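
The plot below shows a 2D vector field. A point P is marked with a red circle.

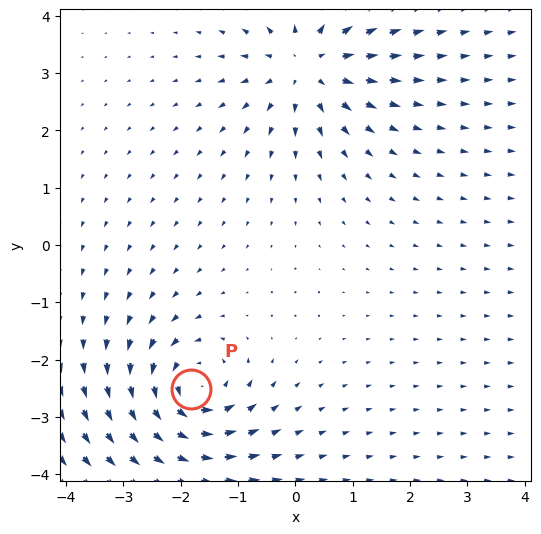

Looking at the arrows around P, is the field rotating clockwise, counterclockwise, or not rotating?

Near P at (-1.8, -2.5) the arrows circulate counterclockwise. The curl (z-component) there is about +5; positive curl means counterclockwise rotation.

counterclockwise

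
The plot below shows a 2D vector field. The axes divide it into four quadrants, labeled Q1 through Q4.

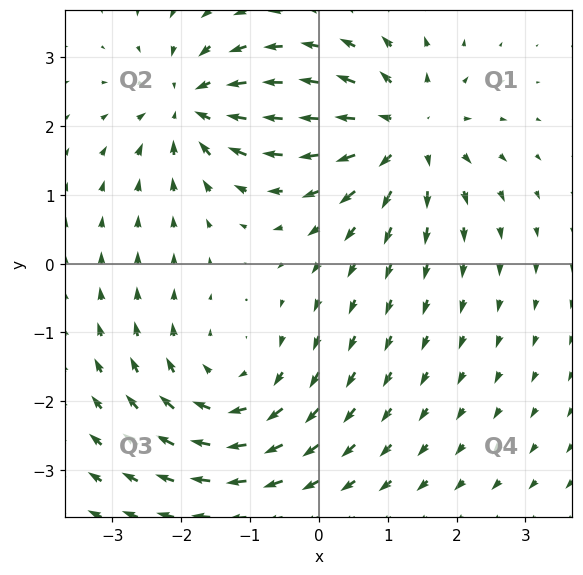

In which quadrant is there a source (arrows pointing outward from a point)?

The source sits at approximately (1.2, 1.9), which lies in quadrant Q1. The divergence there is about +4, positive as expected for a source.

Q1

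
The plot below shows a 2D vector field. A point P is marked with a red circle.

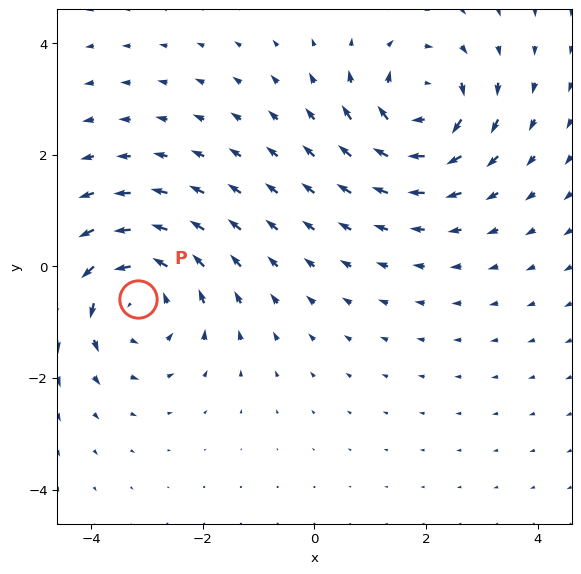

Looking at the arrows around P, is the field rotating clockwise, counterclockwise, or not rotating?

counterclockwise

Near P at (-3.2, -0.6) the arrows circulate counterclockwise. The curl (z-component) there is about +4; positive curl means counterclockwise rotation.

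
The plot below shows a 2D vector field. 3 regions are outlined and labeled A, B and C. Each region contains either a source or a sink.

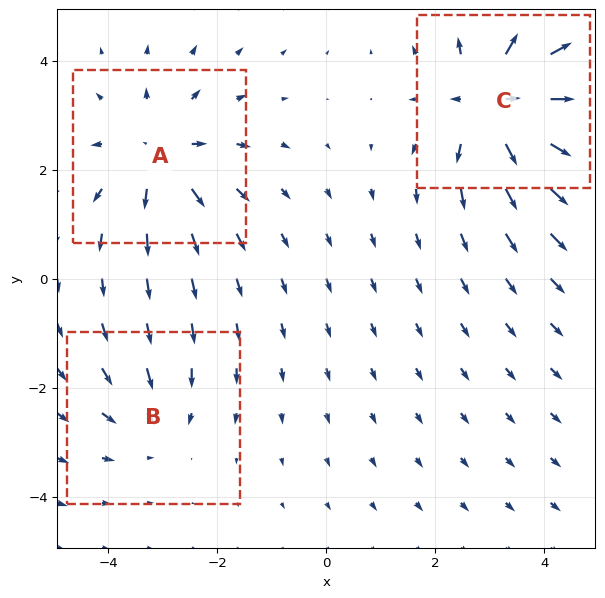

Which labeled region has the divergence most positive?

C

Divergence at each region's feature centre — A: about +4, B: about -2, C: about +5. Region C is most positive.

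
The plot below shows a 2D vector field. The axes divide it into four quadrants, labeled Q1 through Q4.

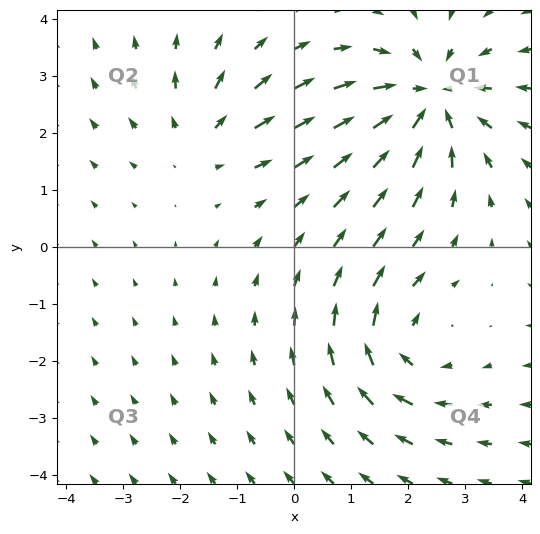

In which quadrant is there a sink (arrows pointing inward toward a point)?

The sink sits at approximately (2.4, 2.6), which lies in quadrant Q1. The divergence there is about -5, negative as expected for a sink.

Q1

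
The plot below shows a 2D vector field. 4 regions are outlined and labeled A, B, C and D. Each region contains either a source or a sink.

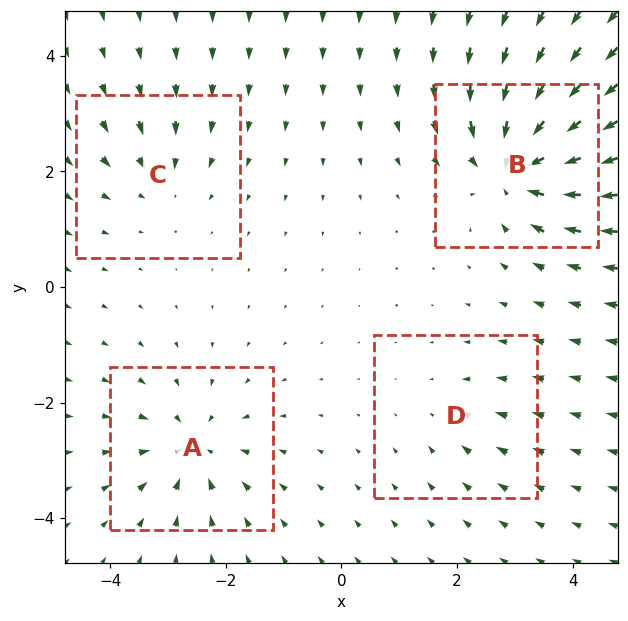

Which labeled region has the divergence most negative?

Divergence at each region's feature centre — A: about -5, B: about -8, C: about -3, D: about -2. Region B is most negative.

B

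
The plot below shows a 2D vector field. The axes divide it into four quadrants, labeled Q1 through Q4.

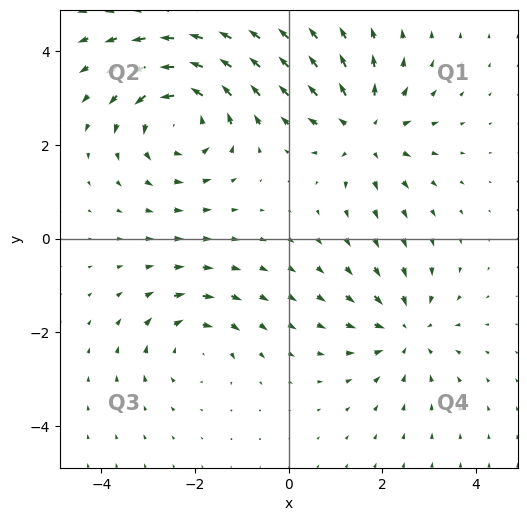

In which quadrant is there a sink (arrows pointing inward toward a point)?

Q4

The sink sits at approximately (2.5, -2.0), which lies in quadrant Q4. The divergence there is about -4, negative as expected for a sink.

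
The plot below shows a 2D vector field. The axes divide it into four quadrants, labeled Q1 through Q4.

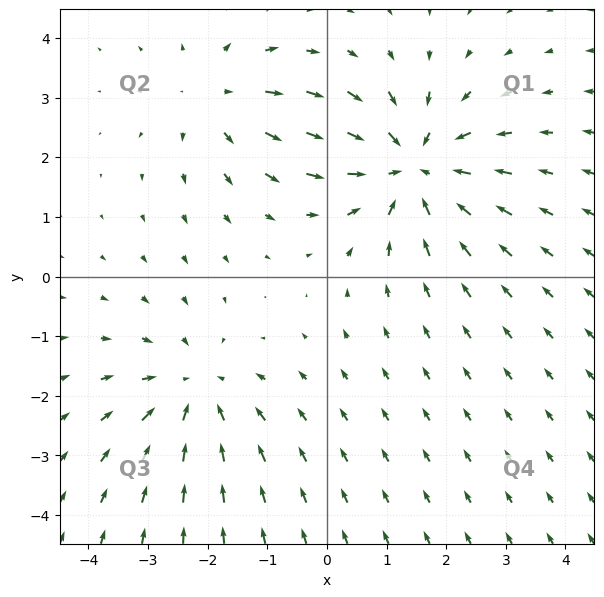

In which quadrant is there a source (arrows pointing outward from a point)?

The source sits at approximately (-1.8, 3.0), which lies in quadrant Q2. The divergence there is about +3, positive as expected for a source.

Q2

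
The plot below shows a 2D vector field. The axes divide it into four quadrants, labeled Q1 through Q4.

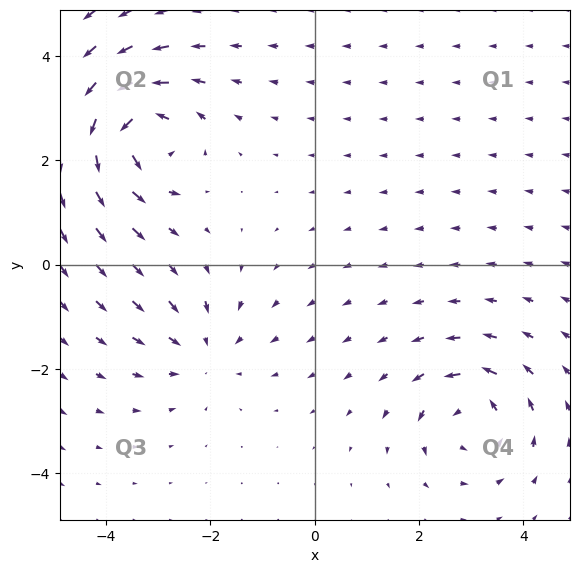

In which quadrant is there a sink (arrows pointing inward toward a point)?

Q3

The sink sits at approximately (-2.1, -1.7), which lies in quadrant Q3. The divergence there is about -3, negative as expected for a sink.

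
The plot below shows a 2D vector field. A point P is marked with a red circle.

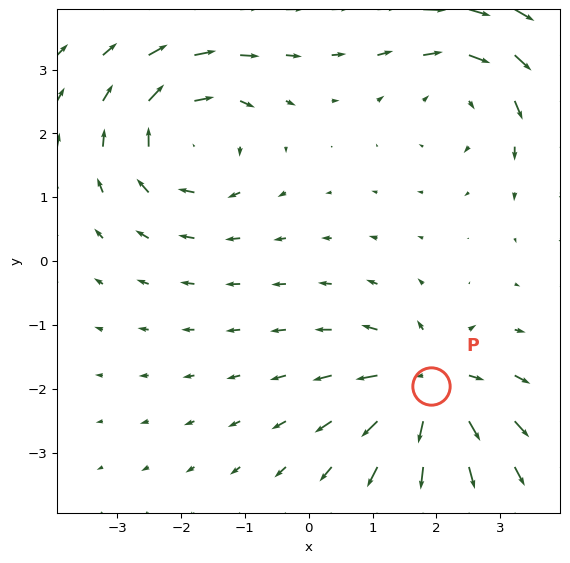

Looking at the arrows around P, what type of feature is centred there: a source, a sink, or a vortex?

At P (1.9, -2.0) the arrows spread outward. Divergence about +6, curl ≈0 — positive divergence with near-zero curl is a source.

source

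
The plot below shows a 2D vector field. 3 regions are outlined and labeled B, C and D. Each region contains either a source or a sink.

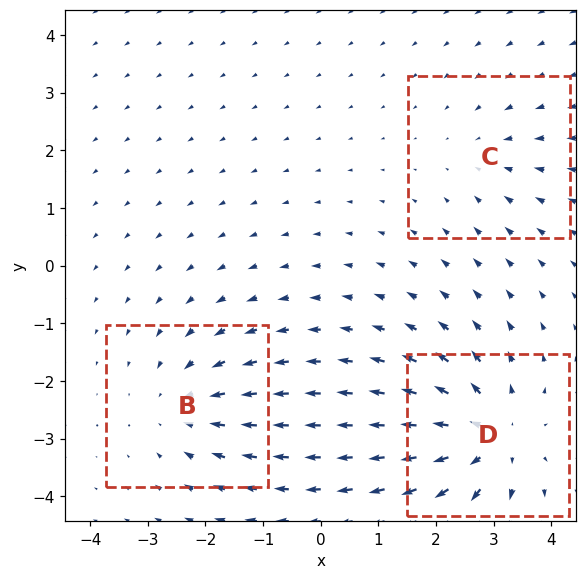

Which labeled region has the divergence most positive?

D

Divergence at each region's feature centre — B: about -3, C: about -2, D: about +4. Region D is most positive.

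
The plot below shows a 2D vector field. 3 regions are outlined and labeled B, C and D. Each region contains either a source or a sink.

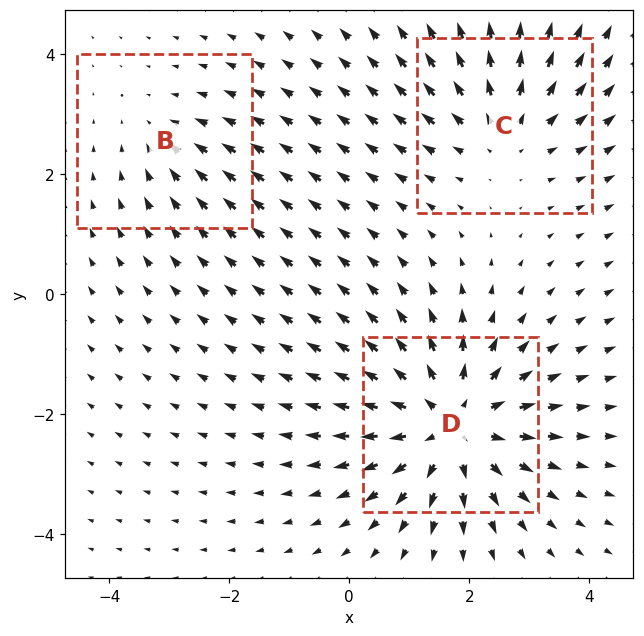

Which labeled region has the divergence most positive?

Divergence at each region's feature centre — B: about -2, C: about +3, D: about +4. Region D is most positive.

D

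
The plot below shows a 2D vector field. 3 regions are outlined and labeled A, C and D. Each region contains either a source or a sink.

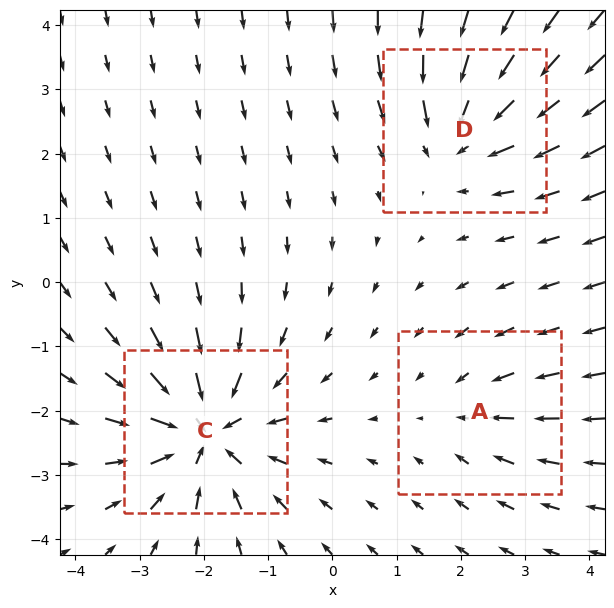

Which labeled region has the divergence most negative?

Divergence at each region's feature centre — A: about -2, C: about -5, D: about -4. Region C is most negative.

C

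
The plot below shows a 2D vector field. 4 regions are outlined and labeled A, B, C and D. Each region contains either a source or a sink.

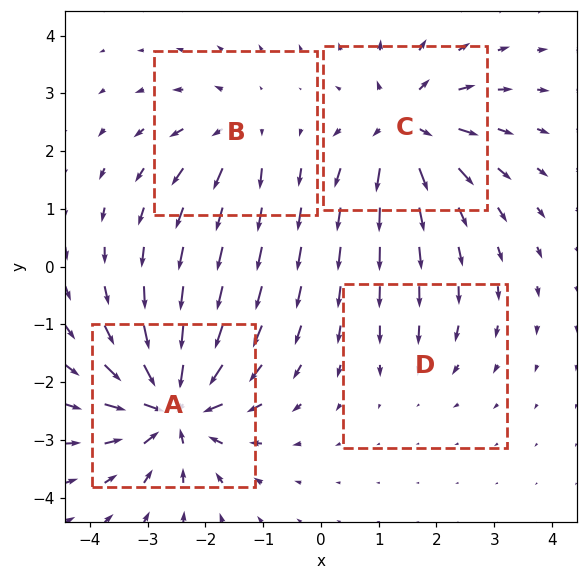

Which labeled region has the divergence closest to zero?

Divergence at each region's feature centre — A: about -9, B: about +4, C: about +7, D: about -2. Region D is closest to zero.

D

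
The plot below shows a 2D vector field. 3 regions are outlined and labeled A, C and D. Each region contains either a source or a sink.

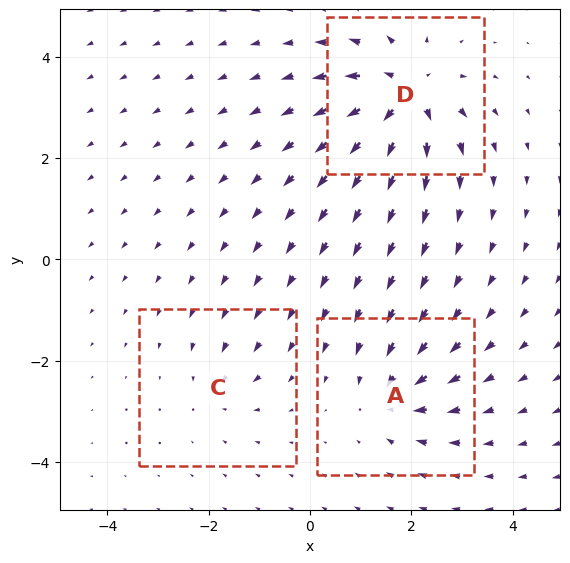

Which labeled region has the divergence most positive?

D

Divergence at each region's feature centre — A: about -4, C: about -2, D: about +6. Region D is most positive.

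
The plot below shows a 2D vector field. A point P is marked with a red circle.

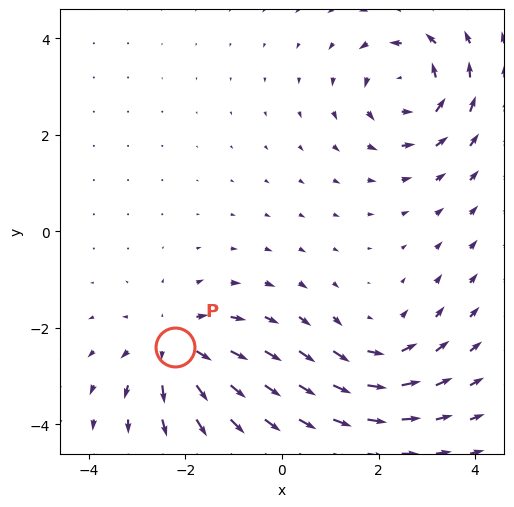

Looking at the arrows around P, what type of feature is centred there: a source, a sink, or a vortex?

source

At P (-2.2, -2.4) the arrows spread outward. Divergence about +5, curl ≈0 — positive divergence with near-zero curl is a source.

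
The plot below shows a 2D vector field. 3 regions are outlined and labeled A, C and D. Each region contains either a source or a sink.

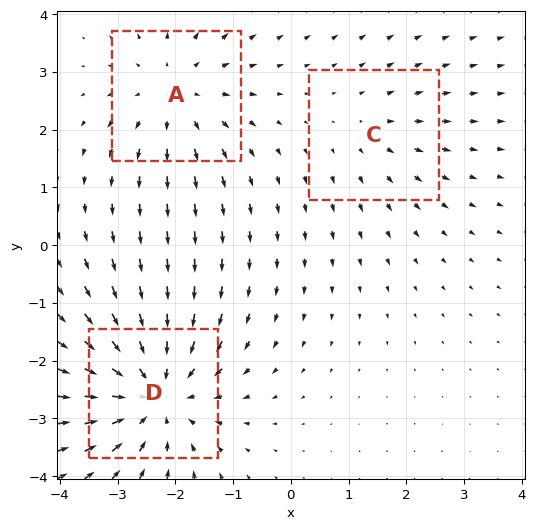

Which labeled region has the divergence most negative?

Divergence at each region's feature centre — A: about +3, C: about +2, D: about -4. Region D is most negative.

D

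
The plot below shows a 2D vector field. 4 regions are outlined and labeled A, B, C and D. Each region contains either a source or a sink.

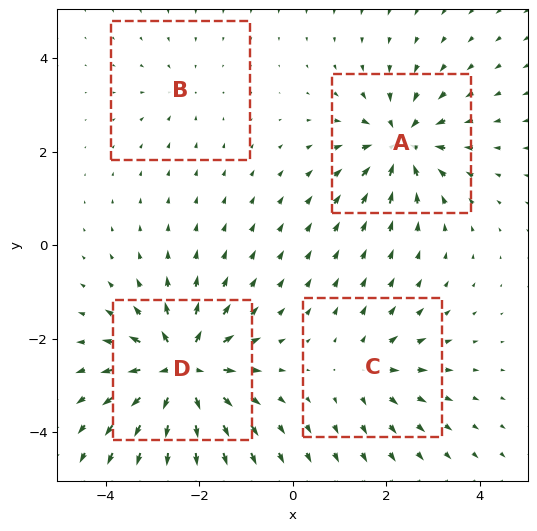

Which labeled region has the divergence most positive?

D

Divergence at each region's feature centre — A: about -6, B: about -2, C: about +4, D: about +9. Region D is most positive.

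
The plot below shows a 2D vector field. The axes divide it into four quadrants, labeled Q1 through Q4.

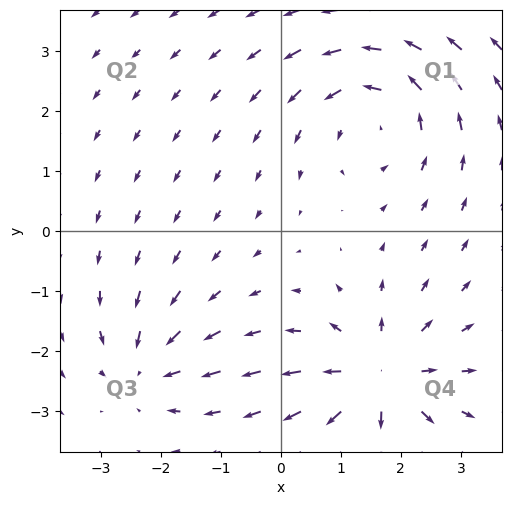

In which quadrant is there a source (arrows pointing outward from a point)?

Q4

The source sits at approximately (1.6, -2.5), which lies in quadrant Q4. The divergence there is about +5, positive as expected for a source.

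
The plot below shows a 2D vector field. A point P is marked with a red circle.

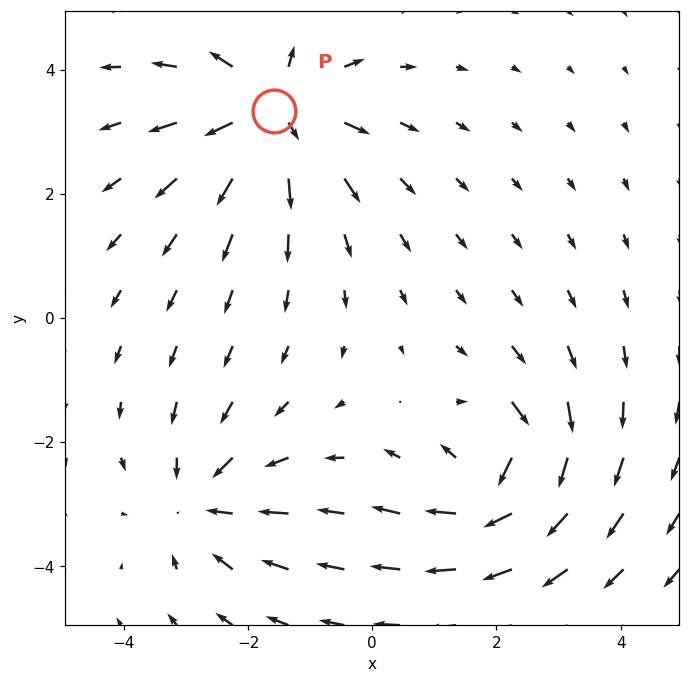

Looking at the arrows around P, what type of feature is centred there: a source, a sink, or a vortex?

source

At P (-1.6, 3.3) the arrows spread outward. Divergence about +4, curl ≈0 — positive divergence with near-zero curl is a source.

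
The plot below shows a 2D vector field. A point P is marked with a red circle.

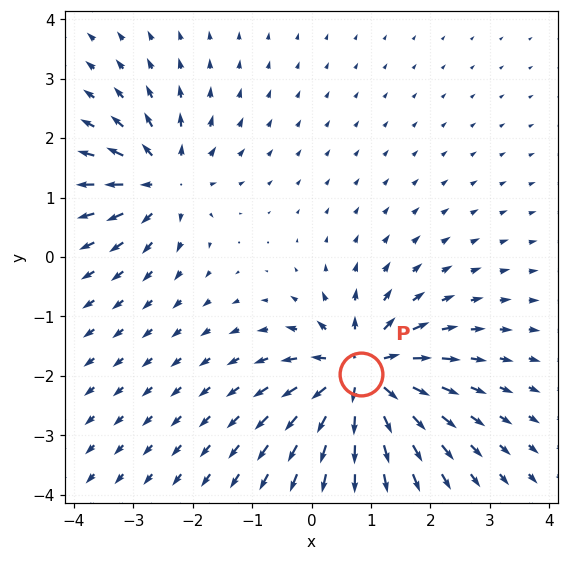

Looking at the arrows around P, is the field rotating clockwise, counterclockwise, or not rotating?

Near P at (0.8, -2.0) the arrows show no circulation. The curl there is ≈0.

not rotating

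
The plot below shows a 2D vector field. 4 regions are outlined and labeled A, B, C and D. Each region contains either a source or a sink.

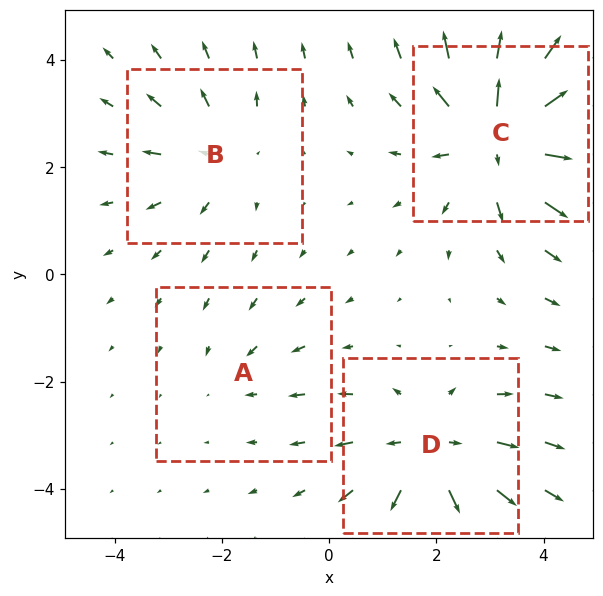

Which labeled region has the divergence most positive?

C

Divergence at each region's feature centre — A: about -2, B: about +3, C: about +7, D: about +5. Region C is most positive.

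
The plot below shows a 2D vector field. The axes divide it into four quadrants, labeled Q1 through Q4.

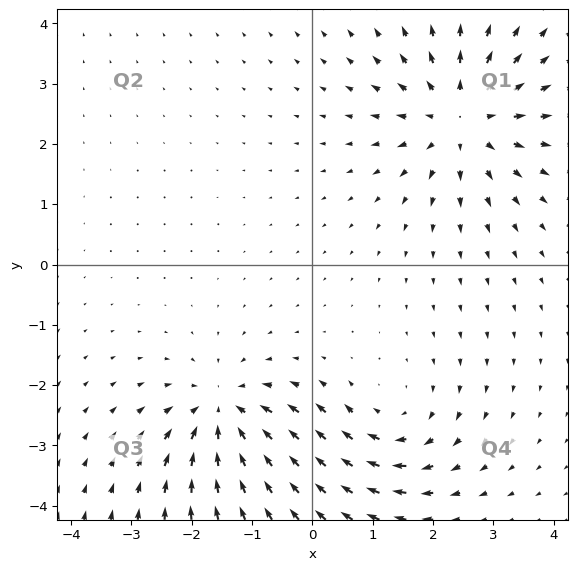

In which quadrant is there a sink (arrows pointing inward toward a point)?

Q3

The sink sits at approximately (-1.5, -2.5), which lies in quadrant Q3. The divergence there is about -5, negative as expected for a sink.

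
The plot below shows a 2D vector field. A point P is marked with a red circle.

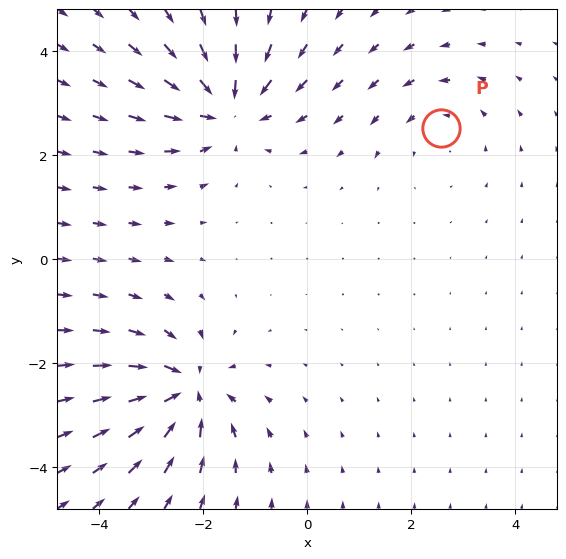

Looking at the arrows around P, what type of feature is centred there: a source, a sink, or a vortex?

vortex

At P (2.6, 2.5) the arrows circulate counterclockwise. Divergence ≈0, curl about +2 — near-zero divergence with nonzero curl is a vortex.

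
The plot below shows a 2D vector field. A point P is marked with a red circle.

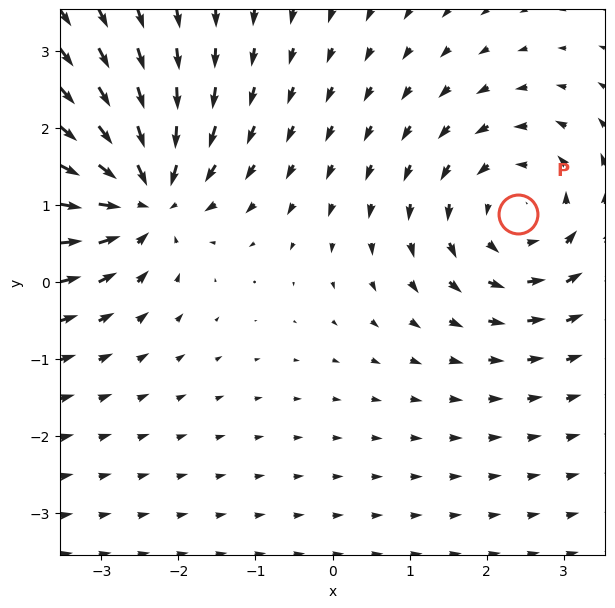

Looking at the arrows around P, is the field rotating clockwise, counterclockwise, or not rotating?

Near P at (2.4, 0.9) the arrows circulate counterclockwise. The curl (z-component) there is about +4; positive curl means counterclockwise rotation.

counterclockwise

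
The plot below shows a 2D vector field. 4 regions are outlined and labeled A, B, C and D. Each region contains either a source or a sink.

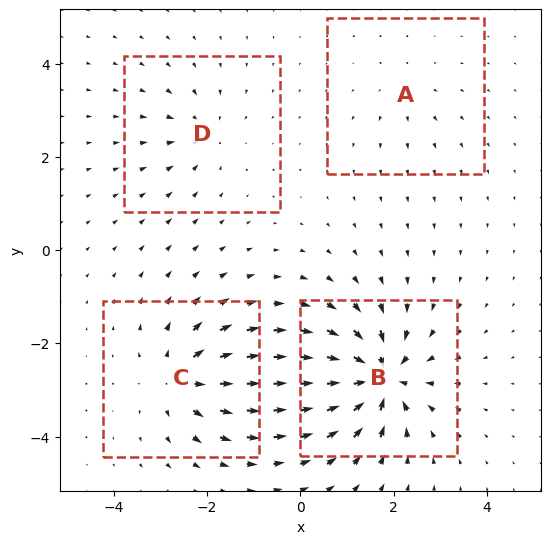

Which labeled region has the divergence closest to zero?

A

Divergence at each region's feature centre — A: about +2, B: about -9, C: about +6, D: about -4. Region A is closest to zero.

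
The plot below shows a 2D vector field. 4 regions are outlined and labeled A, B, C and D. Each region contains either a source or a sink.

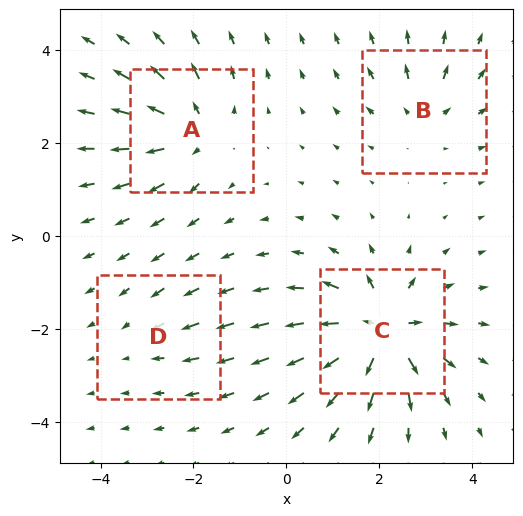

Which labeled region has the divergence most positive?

C

Divergence at each region's feature centre — A: about +6, B: about +4, C: about +9, D: about -2. Region C is most positive.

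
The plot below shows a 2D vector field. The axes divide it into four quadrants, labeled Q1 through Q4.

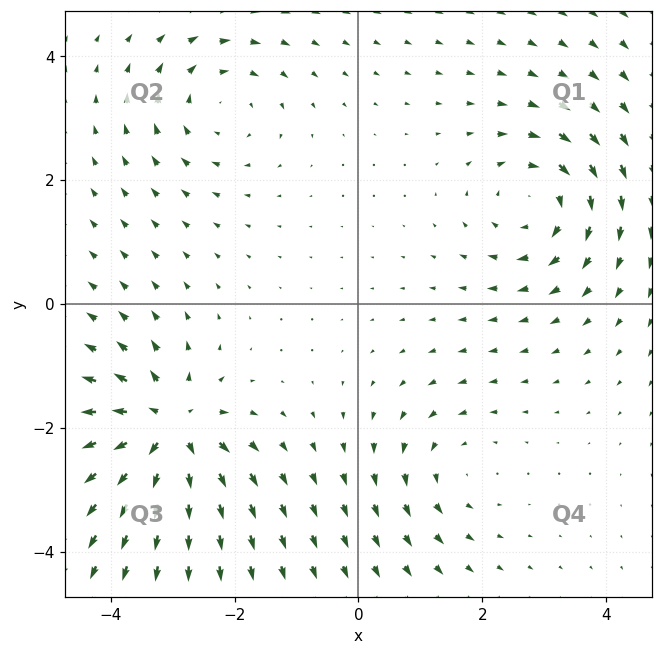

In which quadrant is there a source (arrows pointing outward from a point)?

The source sits at approximately (-3.1, -2.0), which lies in quadrant Q3. The divergence there is about +6, positive as expected for a source.

Q3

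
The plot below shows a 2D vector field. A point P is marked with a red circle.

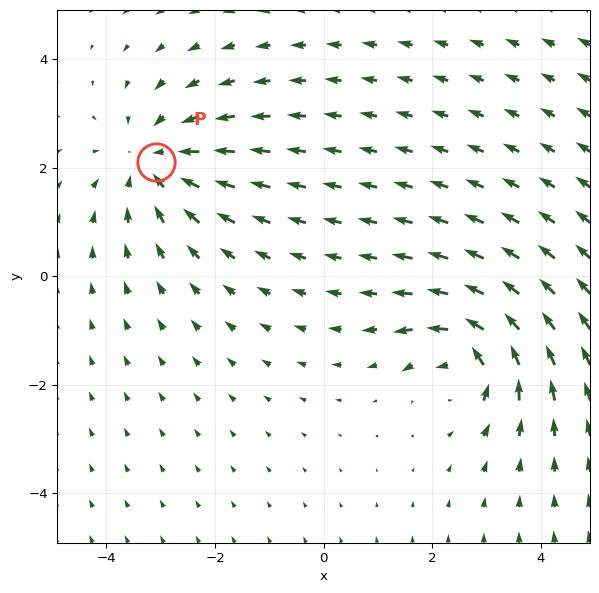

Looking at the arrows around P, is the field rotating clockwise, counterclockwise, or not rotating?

not rotating

Near P at (-3.1, 2.1) the arrows show no circulation. The curl there is ≈0.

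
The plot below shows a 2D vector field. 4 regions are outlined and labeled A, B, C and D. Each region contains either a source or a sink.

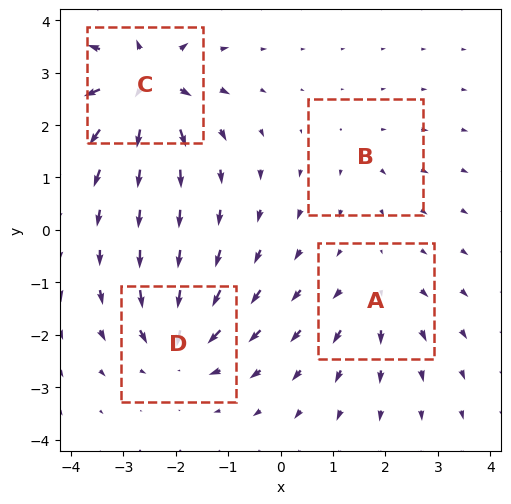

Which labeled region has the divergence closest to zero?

B

Divergence at each region's feature centre — A: about +4, B: about +2, C: about +8, D: about -6. Region B is closest to zero.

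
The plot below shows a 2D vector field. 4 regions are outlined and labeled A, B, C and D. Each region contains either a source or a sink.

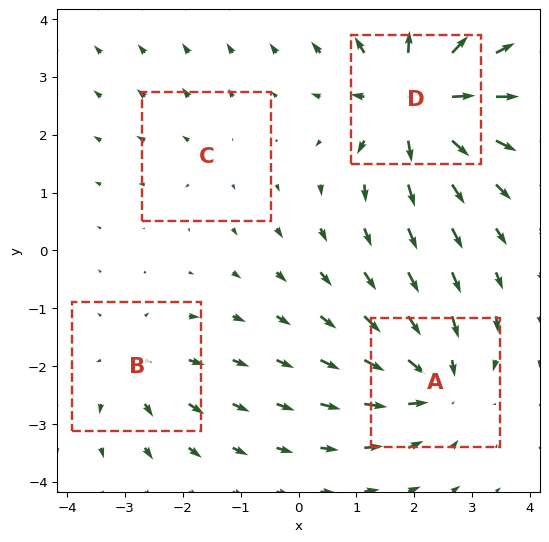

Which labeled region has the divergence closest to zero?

Divergence at each region's feature centre — A: about -5, B: about +4, C: about +2, D: about +8. Region C is closest to zero.

C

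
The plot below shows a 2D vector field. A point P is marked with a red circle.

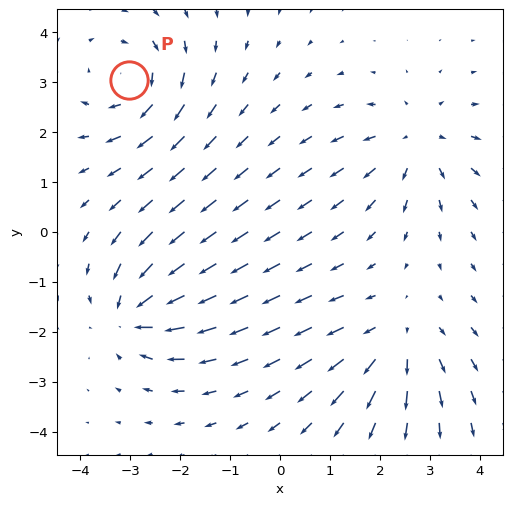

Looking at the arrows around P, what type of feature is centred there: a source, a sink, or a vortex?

At P (-3.0, 3.0) the arrows circulate clockwise. Divergence ≈0, curl about -5 — near-zero divergence with nonzero curl is a vortex.

vortex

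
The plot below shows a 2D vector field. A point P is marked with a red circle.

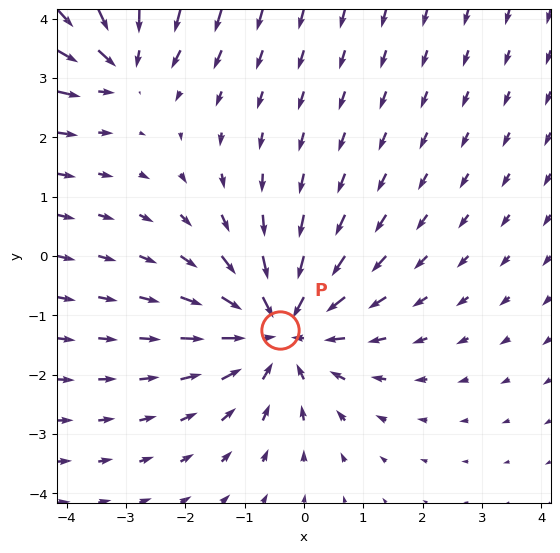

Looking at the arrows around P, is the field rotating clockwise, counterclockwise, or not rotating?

Near P at (-0.4, -1.2) the arrows show no circulation. The curl there is ≈0.

not rotating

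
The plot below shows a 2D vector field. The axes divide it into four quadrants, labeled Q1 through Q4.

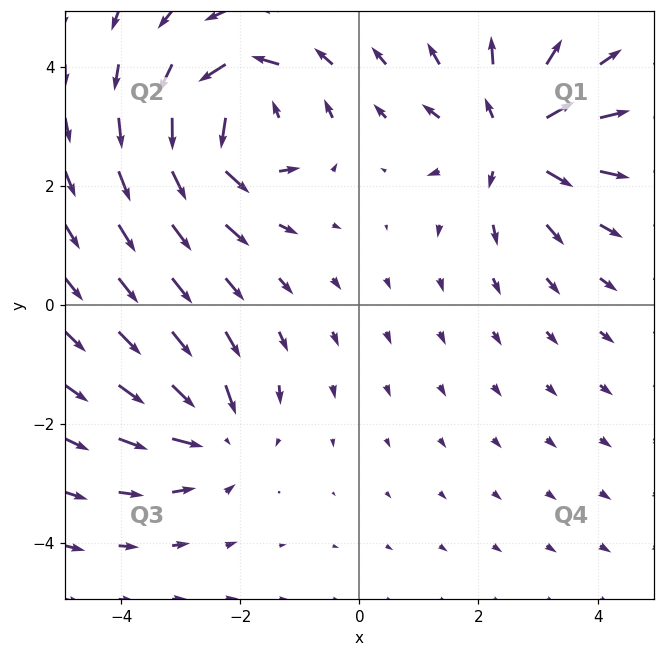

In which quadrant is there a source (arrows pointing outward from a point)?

The source sits at approximately (2.6, 2.8), which lies in quadrant Q1. The divergence there is about +5, positive as expected for a source.

Q1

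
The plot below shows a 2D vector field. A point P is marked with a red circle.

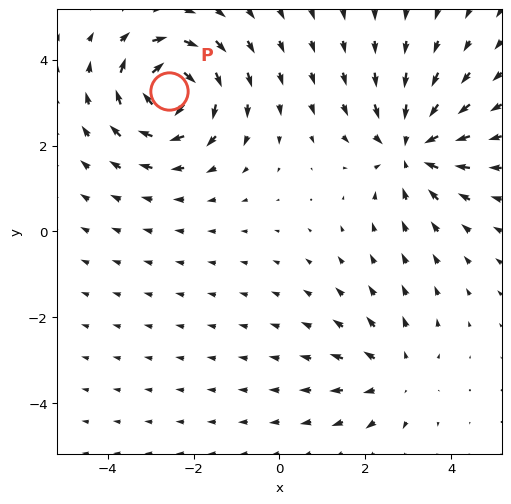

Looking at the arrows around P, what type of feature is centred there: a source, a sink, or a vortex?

At P (-2.6, 3.3) the arrows circulate clockwise. Divergence ≈0, curl about -6 — near-zero divergence with nonzero curl is a vortex.

vortex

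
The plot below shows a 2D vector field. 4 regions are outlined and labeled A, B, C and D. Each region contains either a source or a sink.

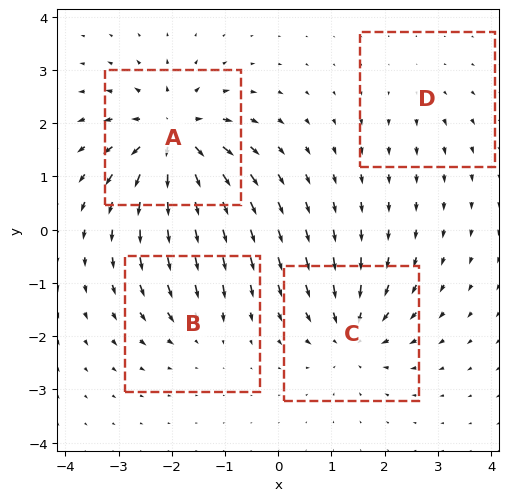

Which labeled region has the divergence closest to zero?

Divergence at each region's feature centre — A: about +9, B: about -4, C: about -6, D: about +2. Region D is closest to zero.

D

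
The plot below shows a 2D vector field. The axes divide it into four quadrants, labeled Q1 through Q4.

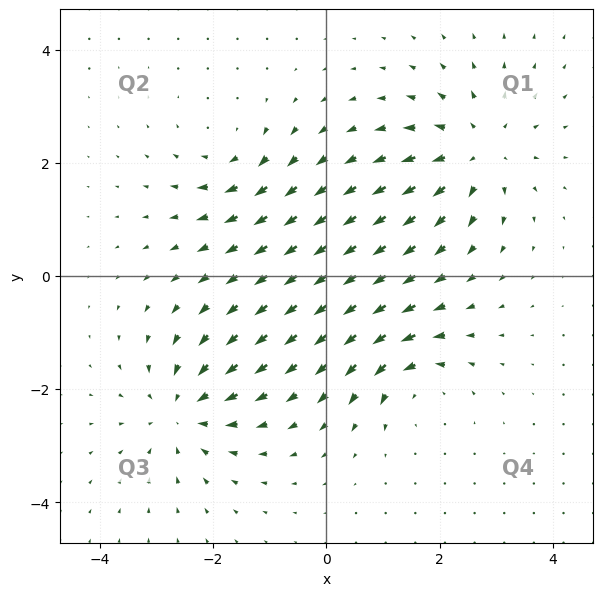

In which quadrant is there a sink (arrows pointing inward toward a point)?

The sink sits at approximately (-2.5, -2.4), which lies in quadrant Q3. The divergence there is about -5, negative as expected for a sink.

Q3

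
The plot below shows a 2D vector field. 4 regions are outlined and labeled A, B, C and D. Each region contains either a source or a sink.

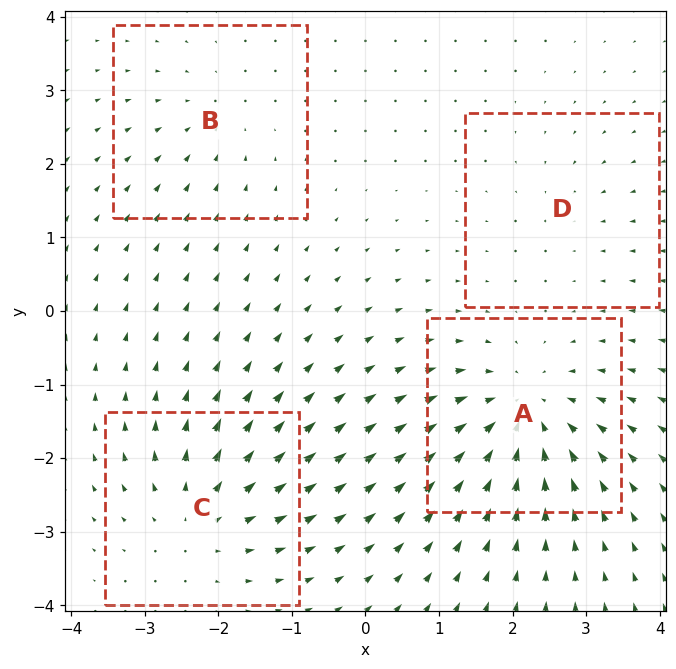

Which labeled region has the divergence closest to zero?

Divergence at each region's feature centre — A: about -7, B: about -3, C: about +5, D: about -2. Region D is closest to zero.

D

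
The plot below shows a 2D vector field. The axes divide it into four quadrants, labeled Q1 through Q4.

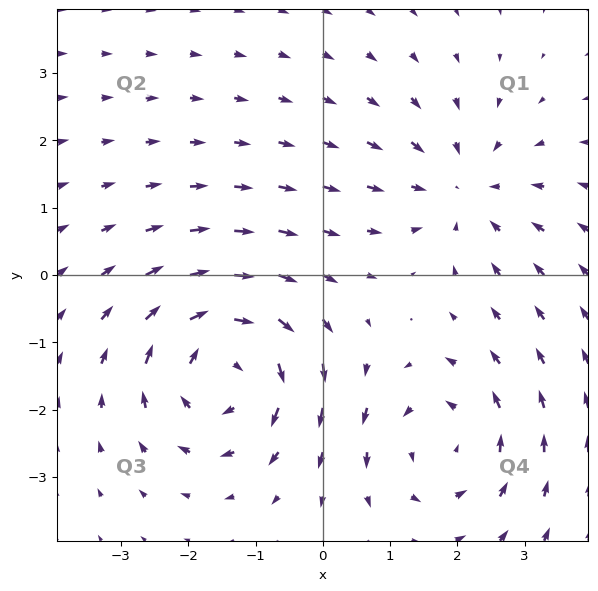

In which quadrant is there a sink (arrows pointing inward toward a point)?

Q1

The sink sits at approximately (2.1, 1.3), which lies in quadrant Q1. The divergence there is about -3, negative as expected for a sink.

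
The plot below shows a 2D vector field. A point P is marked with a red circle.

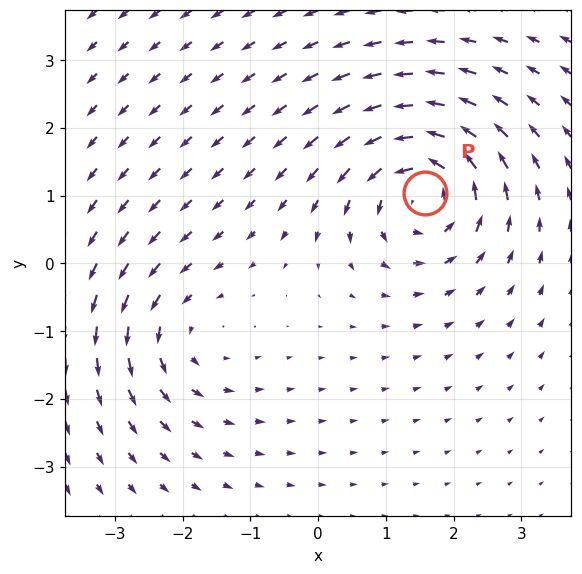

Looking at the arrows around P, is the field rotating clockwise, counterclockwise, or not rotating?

counterclockwise

Near P at (1.6, 1.0) the arrows circulate counterclockwise. The curl (z-component) there is about +5; positive curl means counterclockwise rotation.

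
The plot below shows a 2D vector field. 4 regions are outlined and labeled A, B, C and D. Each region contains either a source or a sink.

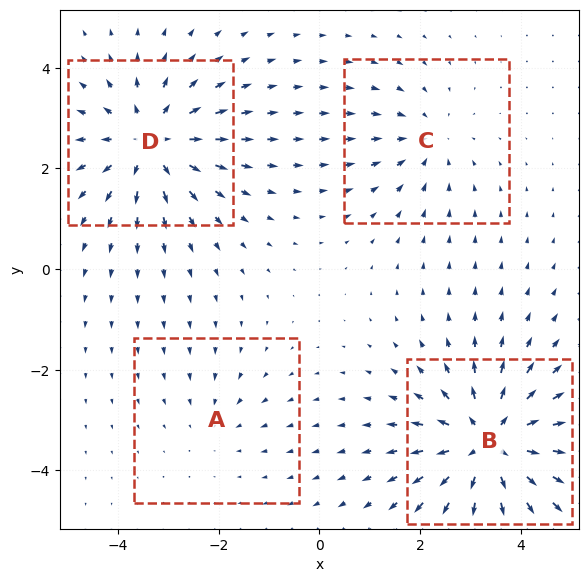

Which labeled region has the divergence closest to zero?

A

Divergence at each region's feature centre — A: about -2, B: about +6, C: about -3, D: about +5. Region A is closest to zero.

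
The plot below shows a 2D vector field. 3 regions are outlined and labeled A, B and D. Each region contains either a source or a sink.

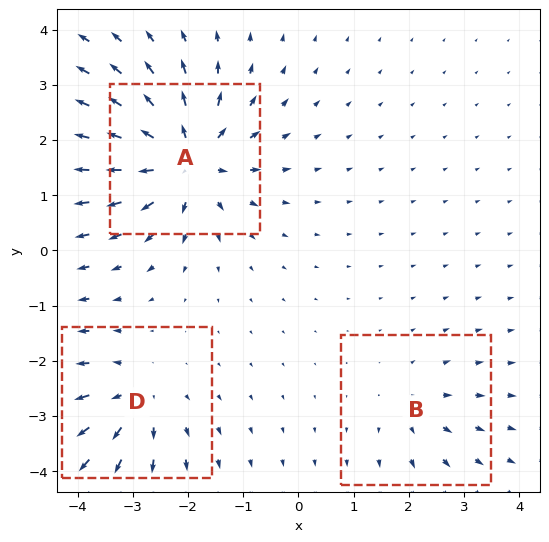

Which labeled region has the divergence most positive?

Divergence at each region's feature centre — A: about +6, B: about +2, D: about +4. Region A is most positive.

A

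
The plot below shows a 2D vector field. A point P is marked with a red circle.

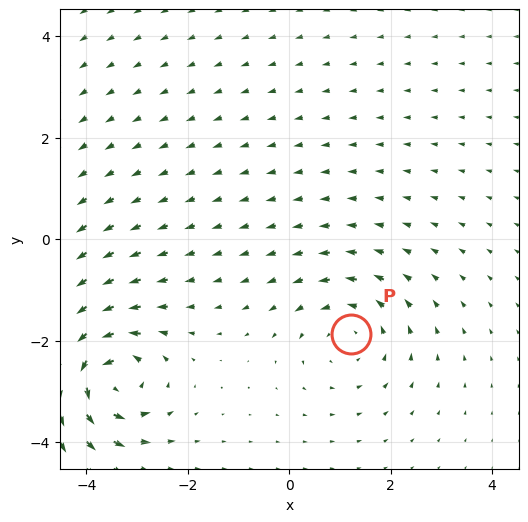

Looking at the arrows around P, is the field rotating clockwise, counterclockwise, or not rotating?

counterclockwise

Near P at (1.2, -1.9) the arrows circulate counterclockwise. The curl (z-component) there is about +3; positive curl means counterclockwise rotation.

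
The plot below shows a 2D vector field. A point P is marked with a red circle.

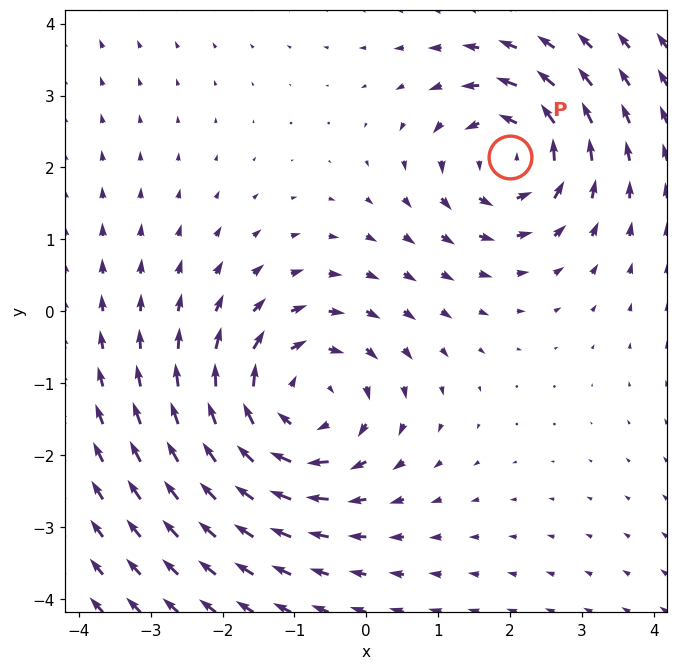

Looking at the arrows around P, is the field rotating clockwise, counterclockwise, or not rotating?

Near P at (2.0, 2.1) the arrows circulate counterclockwise. The curl (z-component) there is about +4; positive curl means counterclockwise rotation.

counterclockwise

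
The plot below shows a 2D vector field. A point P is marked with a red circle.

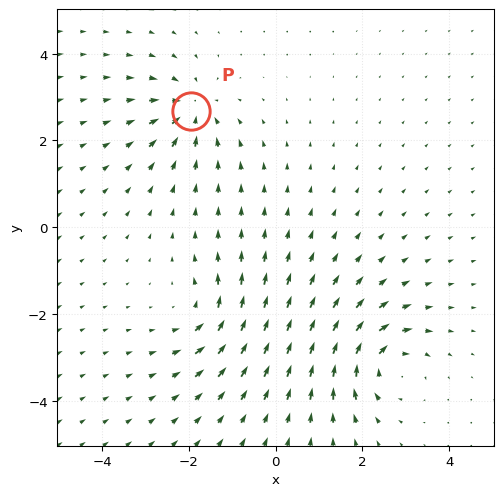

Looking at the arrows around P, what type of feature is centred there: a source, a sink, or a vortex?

At P (-2.0, 2.7) the arrows converge inward. Divergence about -6, curl ≈0 — negative divergence with near-zero curl is a sink.

sink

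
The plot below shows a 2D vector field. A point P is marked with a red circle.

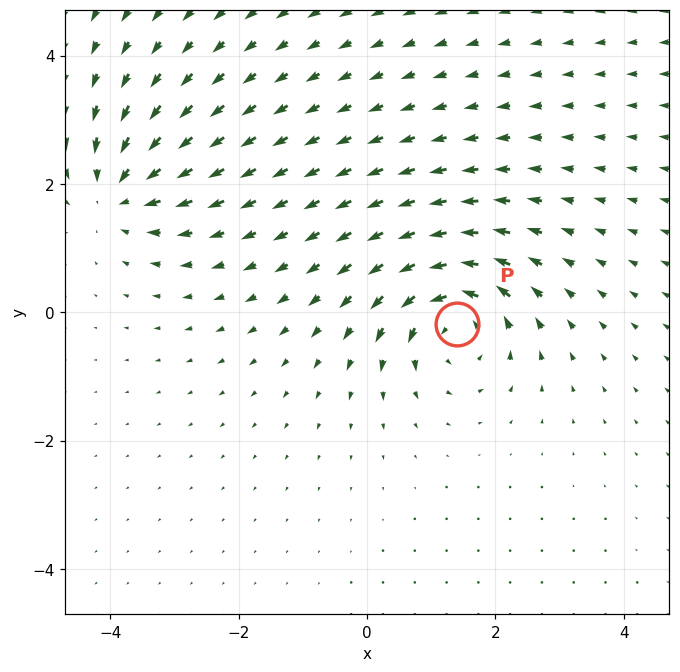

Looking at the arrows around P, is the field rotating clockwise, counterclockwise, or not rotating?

Near P at (1.4, -0.2) the arrows circulate counterclockwise. The curl (z-component) there is about +5; positive curl means counterclockwise rotation.

counterclockwise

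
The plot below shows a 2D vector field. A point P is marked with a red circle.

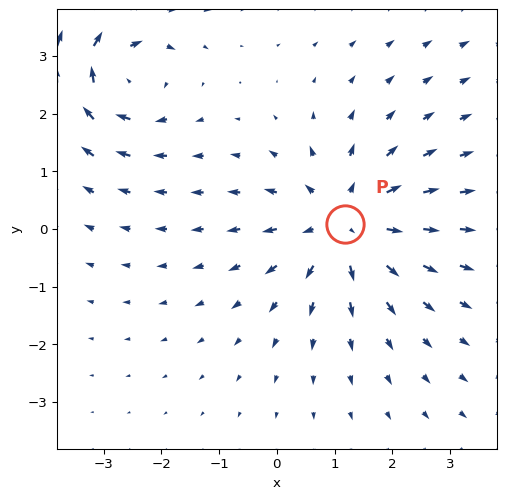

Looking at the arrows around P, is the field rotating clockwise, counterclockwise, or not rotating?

Near P at (1.2, 0.1) the arrows show no circulation. The curl there is ≈0.

not rotating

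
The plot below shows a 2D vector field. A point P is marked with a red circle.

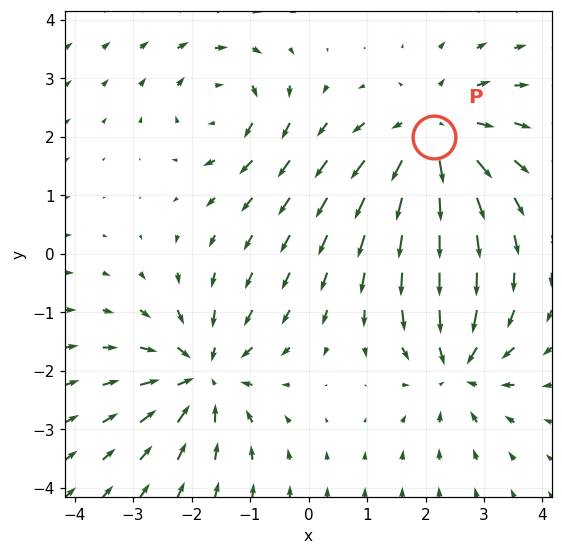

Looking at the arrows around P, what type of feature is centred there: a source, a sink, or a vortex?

At P (2.1, 2.0) the arrows spread outward. Divergence about +5, curl ≈0 — positive divergence with near-zero curl is a source.

source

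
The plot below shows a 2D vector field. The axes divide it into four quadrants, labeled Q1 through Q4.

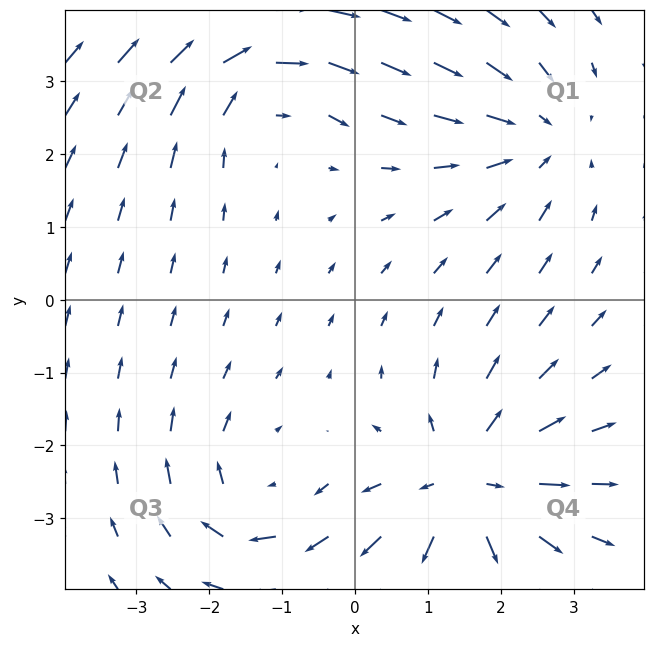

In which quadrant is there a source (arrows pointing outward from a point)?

Q4

The source sits at approximately (1.5, -2.5), which lies in quadrant Q4. The divergence there is about +4, positive as expected for a source.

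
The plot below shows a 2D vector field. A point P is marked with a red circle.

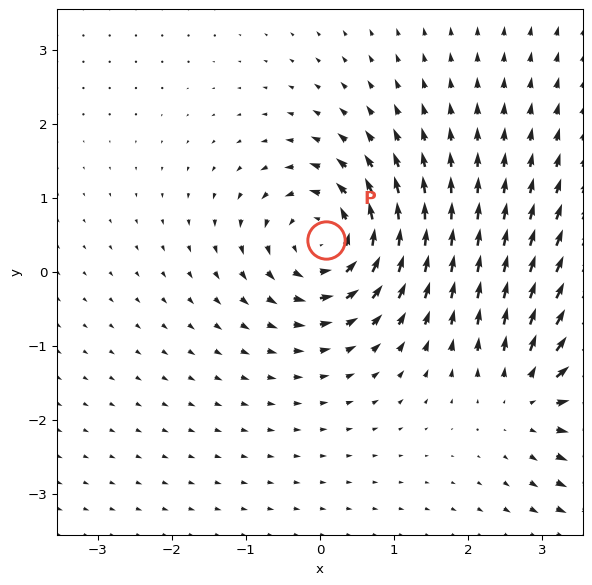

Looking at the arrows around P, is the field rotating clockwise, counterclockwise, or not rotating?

counterclockwise

Near P at (0.1, 0.4) the arrows circulate counterclockwise. The curl (z-component) there is about +6; positive curl means counterclockwise rotation.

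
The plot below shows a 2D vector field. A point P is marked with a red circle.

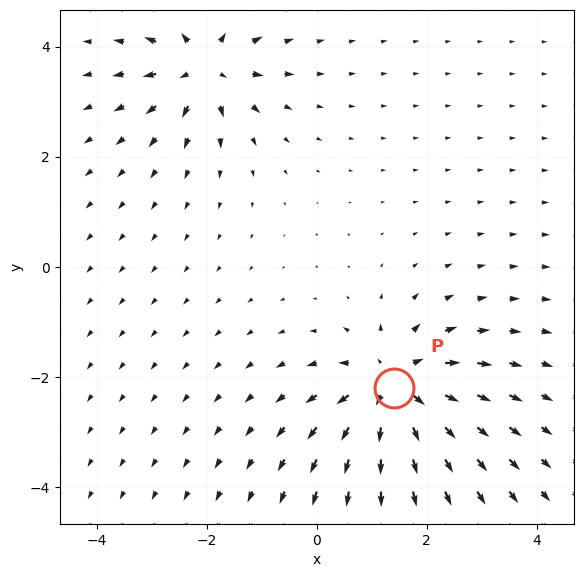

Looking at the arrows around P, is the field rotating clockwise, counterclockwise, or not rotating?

not rotating

Near P at (1.4, -2.2) the arrows show no circulation. The curl there is ≈0.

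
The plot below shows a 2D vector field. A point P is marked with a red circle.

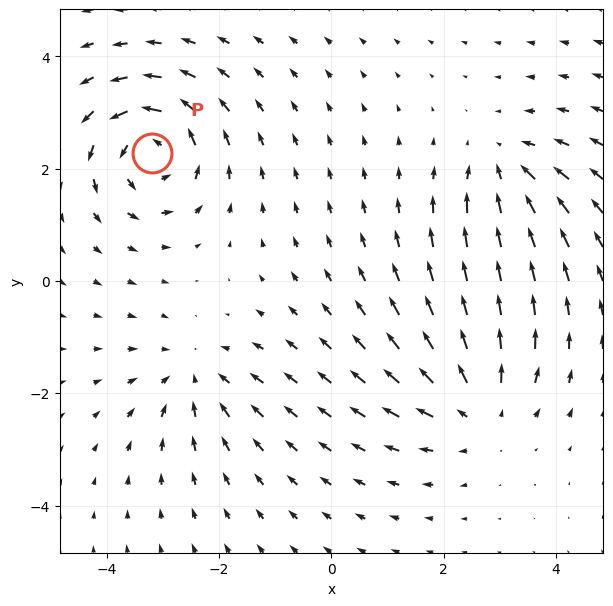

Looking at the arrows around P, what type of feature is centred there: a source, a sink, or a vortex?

At P (-3.2, 2.3) the arrows circulate counterclockwise. Divergence ≈0, curl about +6 — near-zero divergence with nonzero curl is a vortex.

vortex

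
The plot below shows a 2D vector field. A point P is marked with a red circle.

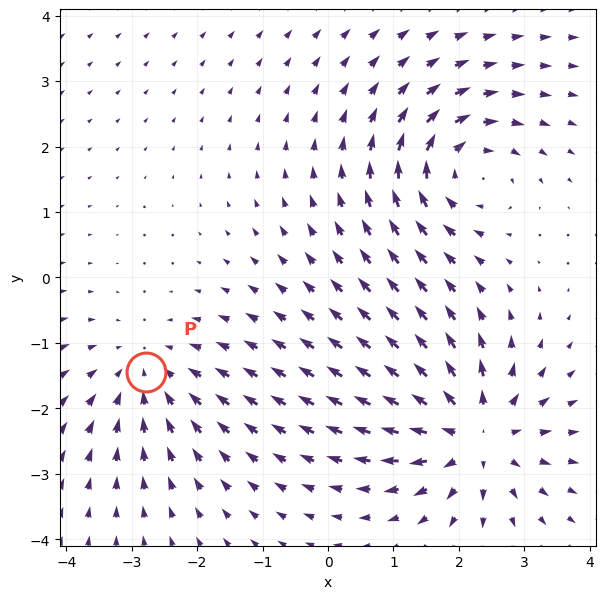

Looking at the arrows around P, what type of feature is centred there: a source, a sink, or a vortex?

At P (-2.8, -1.4) the arrows converge inward. Divergence about -3, curl ≈0 — negative divergence with near-zero curl is a sink.

sink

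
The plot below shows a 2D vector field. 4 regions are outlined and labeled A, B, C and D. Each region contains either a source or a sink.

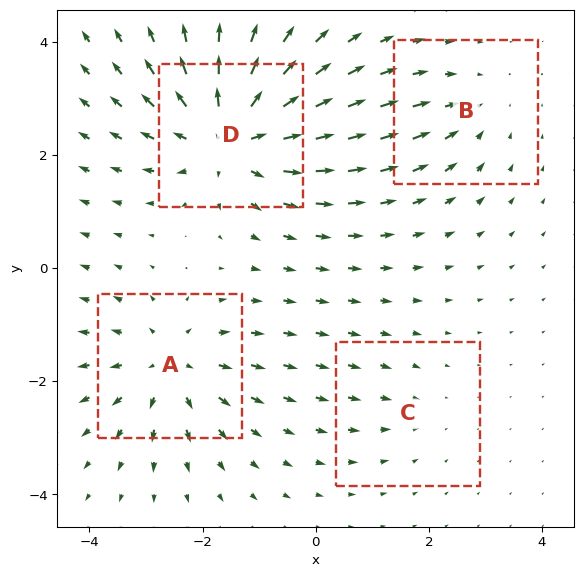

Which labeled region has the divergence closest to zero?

C

Divergence at each region's feature centre — A: about +5, B: about -3, C: about -2, D: about +7. Region C is closest to zero.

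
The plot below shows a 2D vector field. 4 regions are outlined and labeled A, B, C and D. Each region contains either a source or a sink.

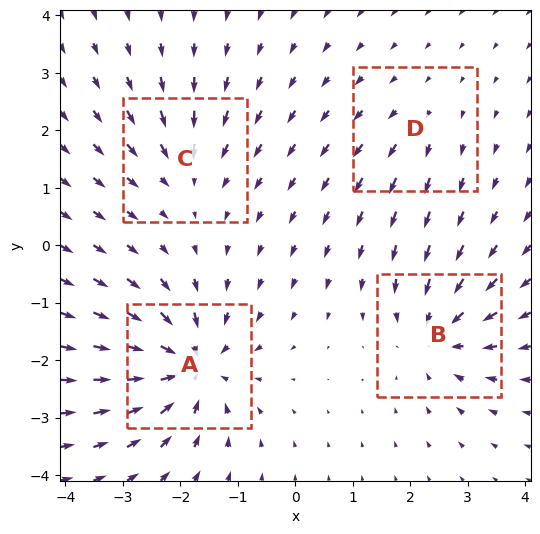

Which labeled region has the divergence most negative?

A

Divergence at each region's feature centre — A: about -7, B: about -5, C: about -4, D: about +2. Region A is most negative.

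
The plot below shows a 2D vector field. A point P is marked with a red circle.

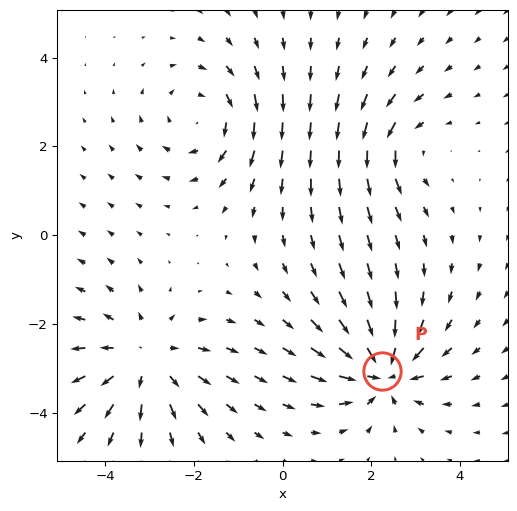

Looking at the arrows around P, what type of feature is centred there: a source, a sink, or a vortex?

At P (2.3, -3.1) the arrows converge inward. Divergence about -6, curl ≈0 — negative divergence with near-zero curl is a sink.

sink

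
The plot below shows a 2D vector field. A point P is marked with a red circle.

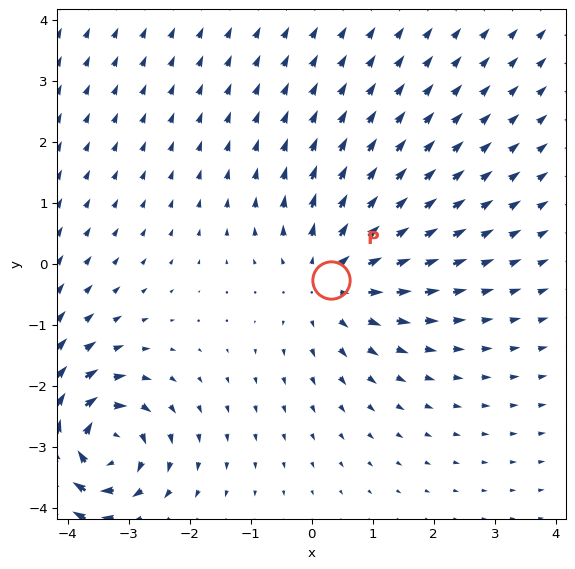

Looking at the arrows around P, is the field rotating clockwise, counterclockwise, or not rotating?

Near P at (0.3, -0.3) the arrows show no circulation. The curl there is ≈0.

not rotating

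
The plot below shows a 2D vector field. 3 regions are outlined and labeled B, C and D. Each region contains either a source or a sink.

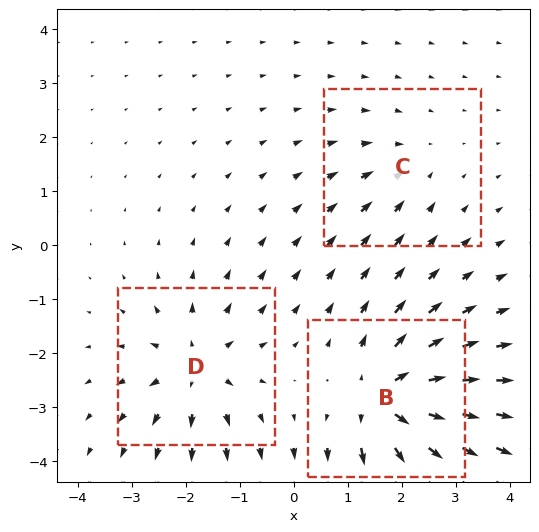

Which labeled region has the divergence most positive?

B

Divergence at each region's feature centre — B: about +5, C: about -2, D: about +4. Region B is most positive.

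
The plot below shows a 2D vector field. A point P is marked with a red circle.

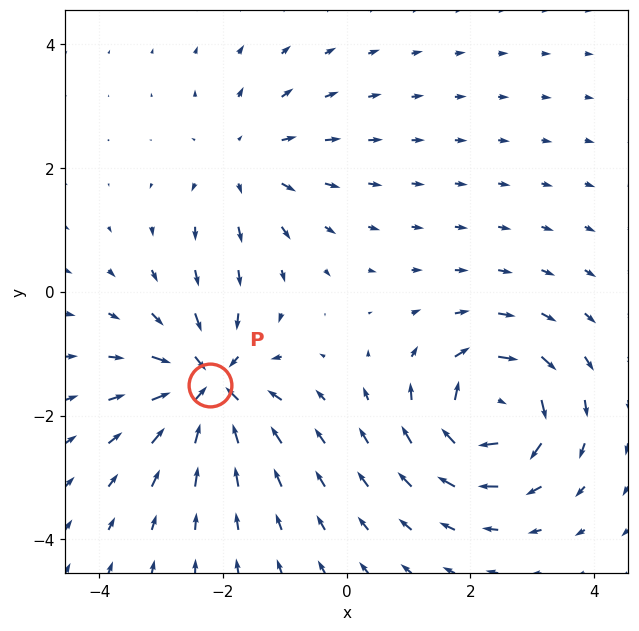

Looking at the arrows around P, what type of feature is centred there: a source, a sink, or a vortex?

sink

At P (-2.2, -1.5) the arrows converge inward. Divergence about -6, curl ≈0 — negative divergence with near-zero curl is a sink.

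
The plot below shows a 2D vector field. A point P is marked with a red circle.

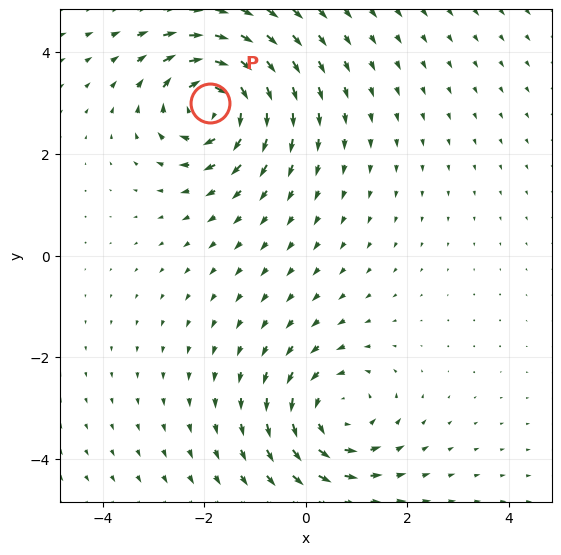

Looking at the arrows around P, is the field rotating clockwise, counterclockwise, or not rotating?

clockwise

Near P at (-1.9, 3.0) the arrows circulate clockwise. The curl (z-component) there is about -5; negative curl means clockwise rotation.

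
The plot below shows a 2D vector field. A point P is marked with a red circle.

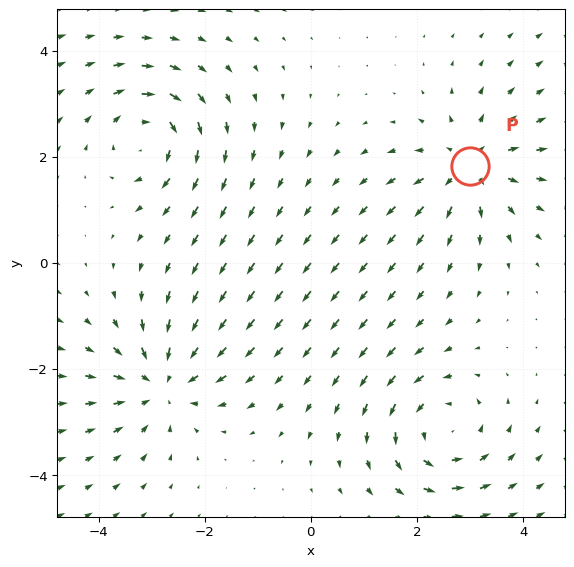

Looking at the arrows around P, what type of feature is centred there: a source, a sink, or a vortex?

source

At P (3.0, 1.8) the arrows spread outward. Divergence about +4, curl ≈0 — positive divergence with near-zero curl is a source.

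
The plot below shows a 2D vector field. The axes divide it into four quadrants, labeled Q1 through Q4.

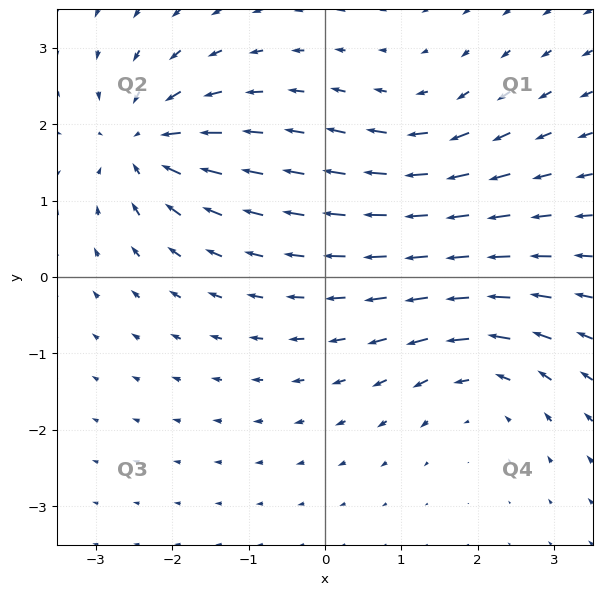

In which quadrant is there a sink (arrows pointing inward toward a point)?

Q2

The sink sits at approximately (-2.4, 1.7), which lies in quadrant Q2. The divergence there is about -7, negative as expected for a sink.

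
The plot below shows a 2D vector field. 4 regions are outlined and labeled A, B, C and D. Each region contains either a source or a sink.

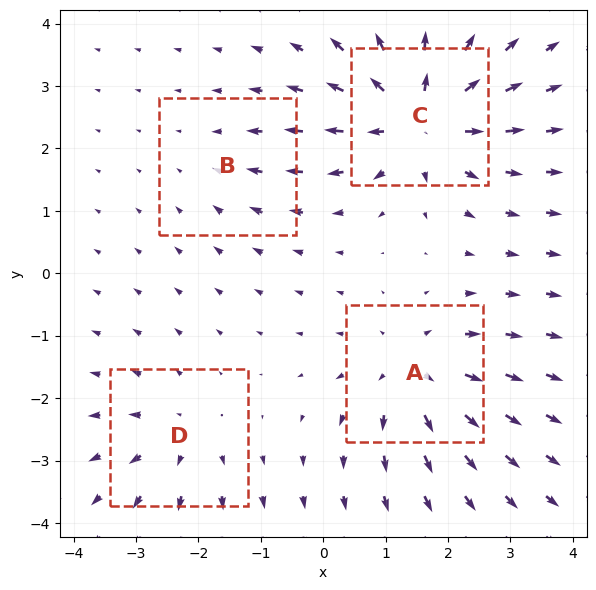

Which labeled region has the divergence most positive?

C

Divergence at each region's feature centre — A: about +5, B: about -2, C: about +8, D: about +4. Region C is most positive.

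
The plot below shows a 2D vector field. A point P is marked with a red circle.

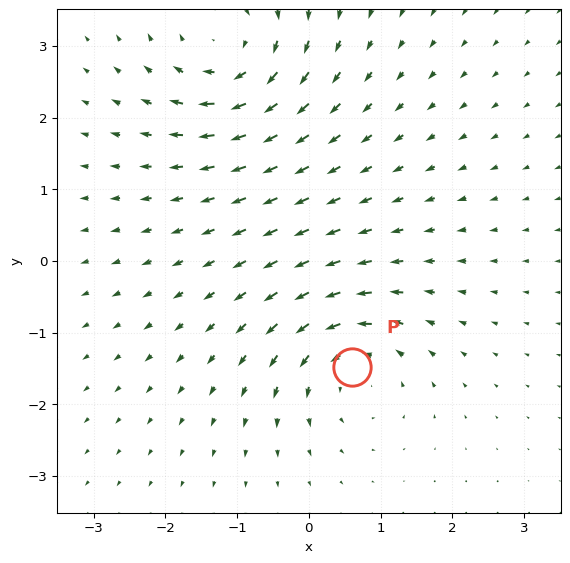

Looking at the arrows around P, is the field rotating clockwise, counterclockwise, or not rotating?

Near P at (0.6, -1.5) the arrows circulate counterclockwise. The curl (z-component) there is about +5; positive curl means counterclockwise rotation.

counterclockwise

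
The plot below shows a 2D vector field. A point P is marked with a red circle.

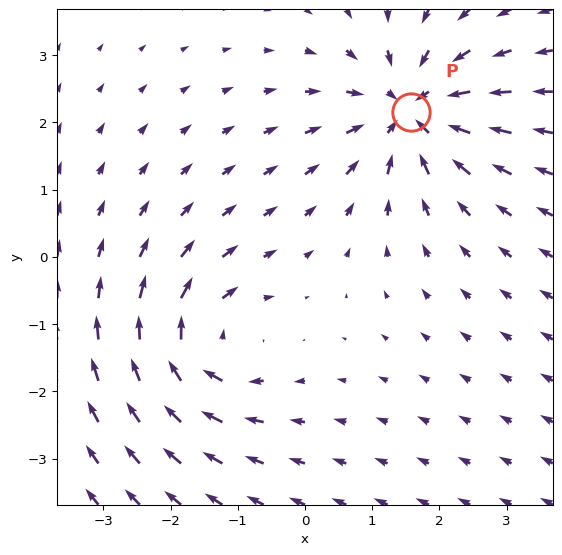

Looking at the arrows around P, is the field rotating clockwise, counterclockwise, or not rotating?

Near P at (1.6, 2.2) the arrows show no circulation. The curl there is ≈0.

not rotating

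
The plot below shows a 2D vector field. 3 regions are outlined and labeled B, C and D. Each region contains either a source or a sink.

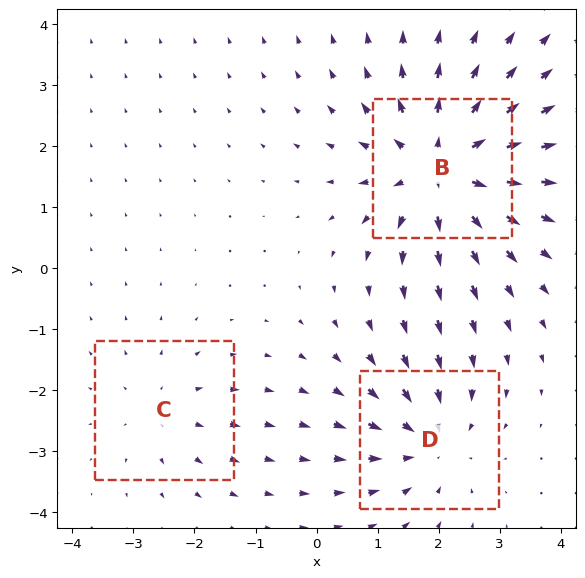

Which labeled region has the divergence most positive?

Divergence at each region's feature centre — B: about +5, C: about +2, D: about -3. Region B is most positive.

B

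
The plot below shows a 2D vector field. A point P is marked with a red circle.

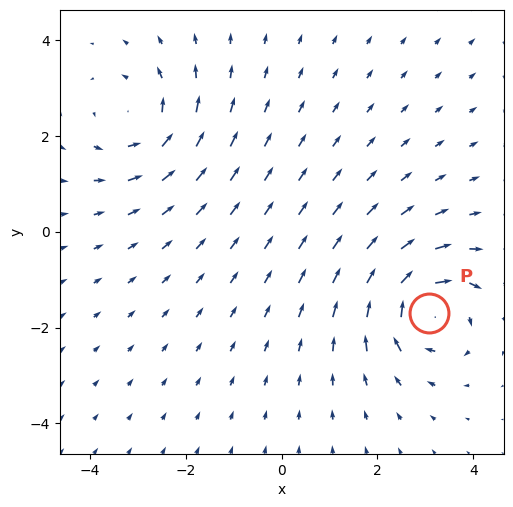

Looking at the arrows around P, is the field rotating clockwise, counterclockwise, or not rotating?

clockwise

Near P at (3.1, -1.7) the arrows circulate clockwise. The curl (z-component) there is about -7; negative curl means clockwise rotation.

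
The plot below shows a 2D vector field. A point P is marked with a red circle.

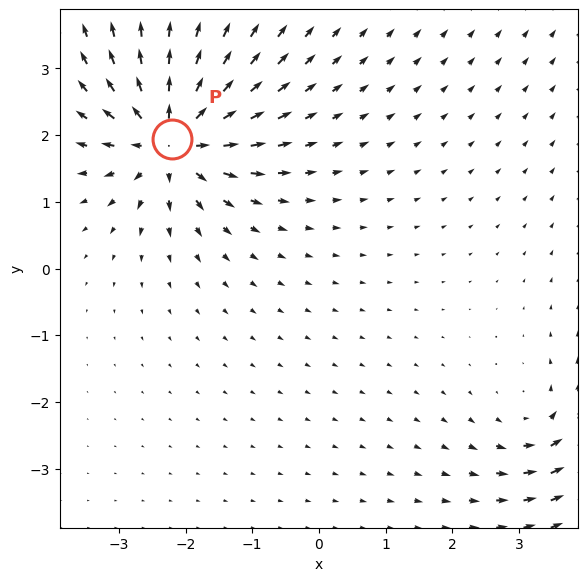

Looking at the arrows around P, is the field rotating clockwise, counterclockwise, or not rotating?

Near P at (-2.2, 2.0) the arrows show no circulation. The curl there is ≈0.

not rotating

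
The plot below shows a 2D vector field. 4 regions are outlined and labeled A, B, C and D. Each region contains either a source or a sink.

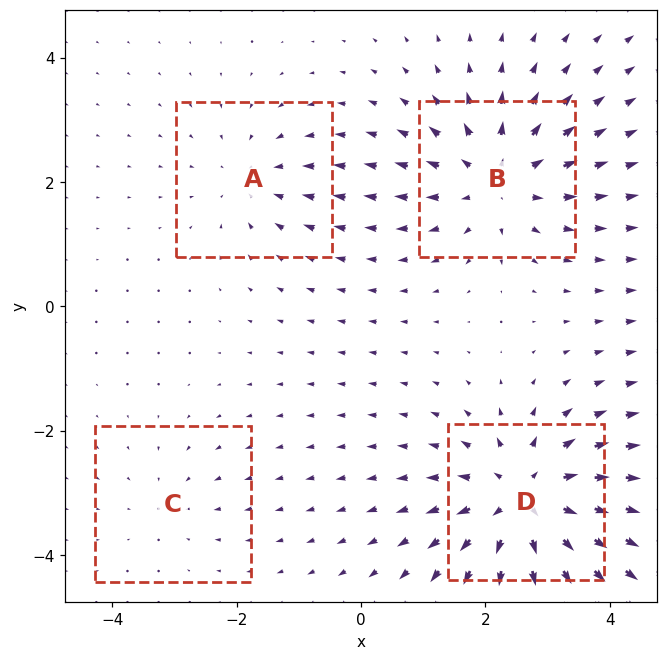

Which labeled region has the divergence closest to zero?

C

Divergence at each region's feature centre — A: about -3, B: about +5, C: about -2, D: about +7. Region C is closest to zero.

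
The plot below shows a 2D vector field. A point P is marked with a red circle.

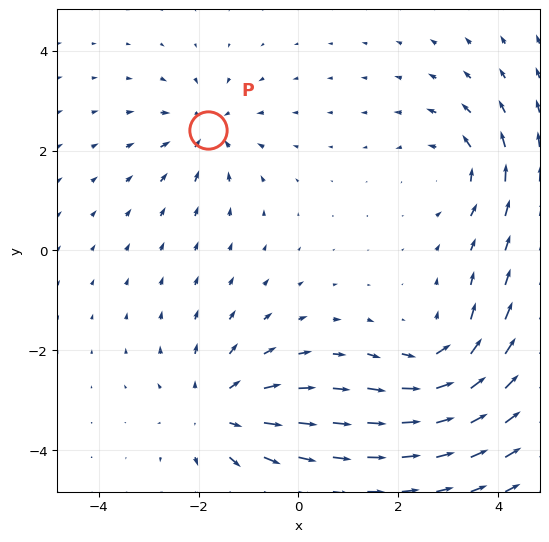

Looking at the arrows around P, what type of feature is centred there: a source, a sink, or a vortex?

sink

At P (-1.8, 2.4) the arrows converge inward. Divergence about -5, curl ≈0 — negative divergence with near-zero curl is a sink.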